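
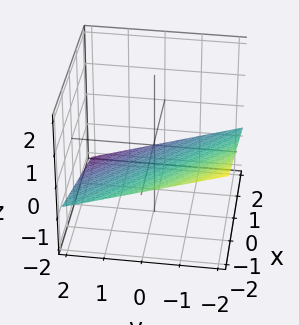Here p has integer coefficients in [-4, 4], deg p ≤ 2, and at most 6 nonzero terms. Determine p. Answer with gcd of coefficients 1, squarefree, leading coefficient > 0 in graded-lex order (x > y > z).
x + y + 3*z + 2

1. Degree: every cross-section is a straight line — this is a plane, so deg p = 1.
2. Observable constraints: one x-axis crossing is at x = -2; it crosses the y-axis at the gridline y = -2.
3. Putting this together gives p.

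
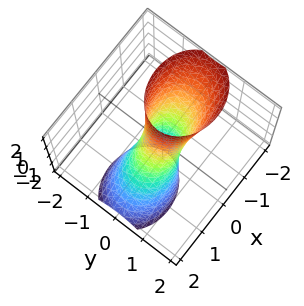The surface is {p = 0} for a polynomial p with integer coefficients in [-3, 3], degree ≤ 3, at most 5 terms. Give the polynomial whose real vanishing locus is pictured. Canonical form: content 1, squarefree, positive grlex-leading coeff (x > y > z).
2*x^2 + 2*x*z + 3*y^2 - 1

First, the degree is 2 — the shape is more complex than any degree-1 surface.
Then, reading off the gridlines: no z-intercept at any integer in the box.
Finally, putting this together gives p.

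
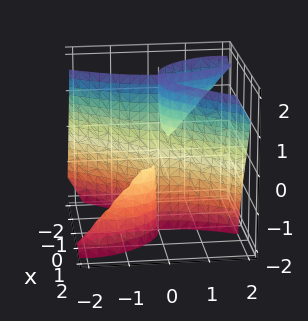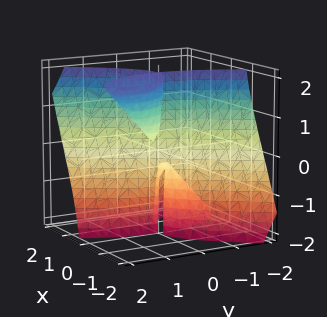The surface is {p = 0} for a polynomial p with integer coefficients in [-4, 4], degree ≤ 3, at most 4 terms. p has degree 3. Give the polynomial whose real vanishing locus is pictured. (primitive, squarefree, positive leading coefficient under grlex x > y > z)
First, the picture has 2 separate pieces. Treating them together as one polynomial.
Then, deg p = 3. A generic line meets the surface in up to 3 points.
Next, against the integer gridlines: the visible z-axis segment lies entirely on the surface; it crosses the x-axis at the gridline x = 0; it meets the y-axis at y = 0 (among the integer gridlines).
Finally, these observations pin down the coefficients.

3*x^3 - 3*x*y*z - y^3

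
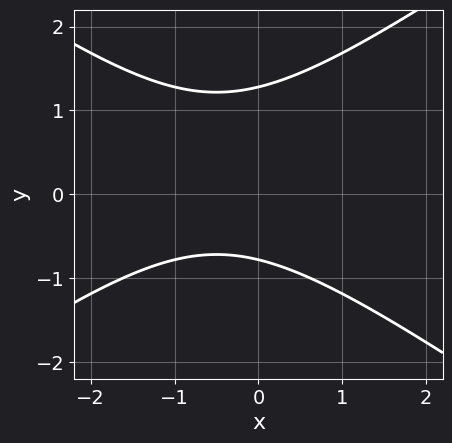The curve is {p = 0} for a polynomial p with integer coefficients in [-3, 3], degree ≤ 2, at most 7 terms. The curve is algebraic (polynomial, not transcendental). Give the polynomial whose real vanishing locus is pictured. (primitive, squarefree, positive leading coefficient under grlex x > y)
First, degree: no degree-1 curve has this shape, so deg p = 2.
Next, against the integer gridlines: the curve avoids every integer x-axis point in the box.
Finally, these observations pin down the coefficients.

x^2 - 2*y^2 + x + y + 2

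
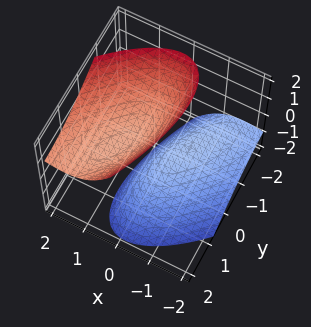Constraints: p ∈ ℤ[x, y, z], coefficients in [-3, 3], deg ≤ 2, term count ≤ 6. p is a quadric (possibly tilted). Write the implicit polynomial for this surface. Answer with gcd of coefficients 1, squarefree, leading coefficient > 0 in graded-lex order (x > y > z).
2*x^2 - 2*x*y - 2*x*z + y^2 - z^2 + 1

First, the picture has 2 separate pieces. They look like related sheets of one shape, so recover p as a whole.
Next, degree: the shape is more complex than any degree-1 surface, so deg p = 2.
Next, reading off the gridlines: the surface avoids every integer x-axis point in the box; the surface avoids every integer y-axis point in the box; the z-axis gridline crossings are at z ∈ {-1, 1}.
Finally, assembling these constraints gives the stated polynomial.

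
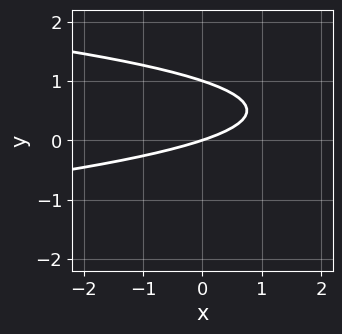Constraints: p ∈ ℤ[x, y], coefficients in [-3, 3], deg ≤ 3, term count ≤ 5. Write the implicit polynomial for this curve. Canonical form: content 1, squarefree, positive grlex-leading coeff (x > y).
deg p = 2. A generic line meets the curve in up to 2 points.
From the axis intercepts and sections: among the integer gridlines, it crosses the y-axis at y ∈ {0, 1}; one x-axis crossing is at x = 0.
Fitting integer coefficients to these (and the overall shape) gives p.

3*y^2 + x - 3*y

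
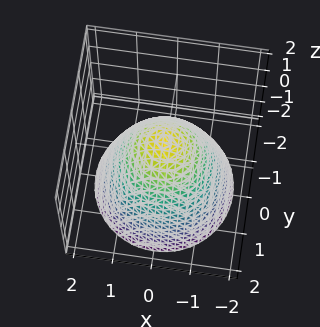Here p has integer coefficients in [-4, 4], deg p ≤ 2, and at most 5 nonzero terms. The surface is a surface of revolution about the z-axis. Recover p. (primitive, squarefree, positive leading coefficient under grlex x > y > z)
deg p = 2. The shape is more complex than any degree-1 surface.
Symmetries: rotational symmetry about the z-axis ⇒ p depends on x, y only through x² + y².
Reading off the gridlines: a circular section at z = -2 has radius between 1 and 2; it crosses the z-axis at the gridline z = 1; the x-axis gridline crossings are at x ∈ {-1, 1}.
Assembling these constraints gives the stated polynomial. Check: (0, 1, 0) on the y-axis lies on the surface, and p(0, 1, 0) = 0. ✓

x^2 + y^2 + z - 1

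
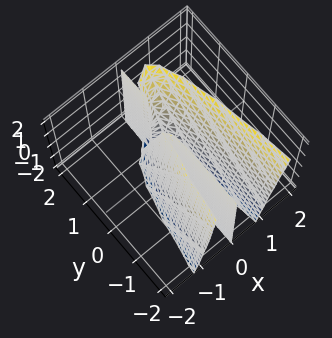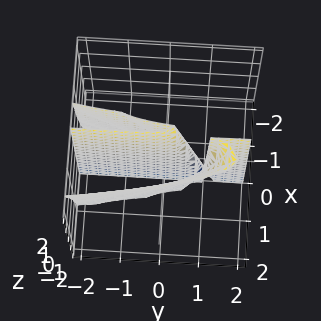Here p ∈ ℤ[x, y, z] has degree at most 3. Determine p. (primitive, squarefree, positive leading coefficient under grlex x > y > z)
Degree: no degree-2 surface has this shape, so deg p = 3.
Against the integer gridlines: the visible z-axis segment lies entirely on the surface; every point of the y-axis in the box is on the surface; it meets the x-axis at x = 0 (among the integer gridlines).
Putting this together gives p.

3*x^3 - x^2*z - x^2 + x*y - x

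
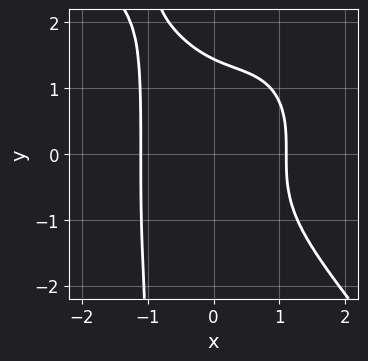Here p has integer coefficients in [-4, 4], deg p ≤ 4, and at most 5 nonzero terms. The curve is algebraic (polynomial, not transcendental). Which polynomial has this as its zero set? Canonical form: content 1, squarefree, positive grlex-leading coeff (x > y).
1. deg p = 4. The shape is more complex than any degree-3 curve.
2. Matching integer coefficients to the picture gives p.

2*x^4 + x*y^3 + y^3 - 3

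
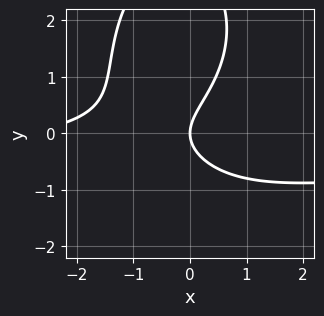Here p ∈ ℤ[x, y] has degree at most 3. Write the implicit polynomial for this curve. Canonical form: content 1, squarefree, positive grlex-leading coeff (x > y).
Degree: the shape is more complex than any degree-2 curve, so deg p = 3.
Reading off the gridlines: it meets the x-axis at x = 0 (among the integer gridlines); it crosses the y-axis at the gridline y = 0.
Fitting integer coefficients to these (and the overall shape) gives p.

2*x^2*y + y^3 + x^2 - 3*y^2 + 3*x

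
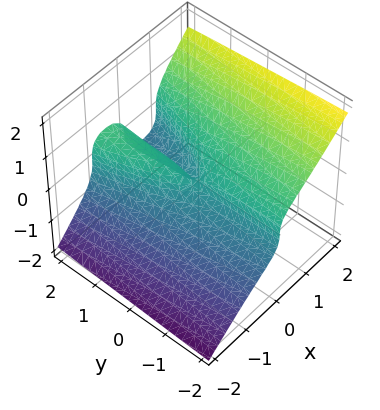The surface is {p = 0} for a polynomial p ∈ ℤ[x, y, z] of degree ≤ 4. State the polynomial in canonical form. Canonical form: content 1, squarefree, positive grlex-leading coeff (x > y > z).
2*x^3 - 3*z^3 - x*y

1. Degree: no degree-2 surface has this shape, so deg p = 3.
2. Checking where it meets the axes: one z-axis crossing is at z = 0; it crosses the x-axis at the gridline x = 0; every point of the y-axis in the box is on the surface.
3. These observations pin down the coefficients.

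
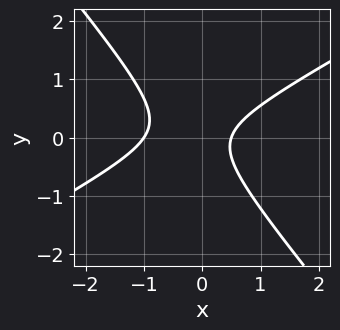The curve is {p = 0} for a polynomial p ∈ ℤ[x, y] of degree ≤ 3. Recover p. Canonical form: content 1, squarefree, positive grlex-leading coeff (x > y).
The degree is 2 — the shape is more complex than any degree-1 curve.
Observable constraints: no y-intercept at any integer in the box; one x-axis crossing is at x = -1.
The integer polynomial consistent with all of this is the stated p.

2*x^2 - 2*x*y - 3*y^2 + x - 1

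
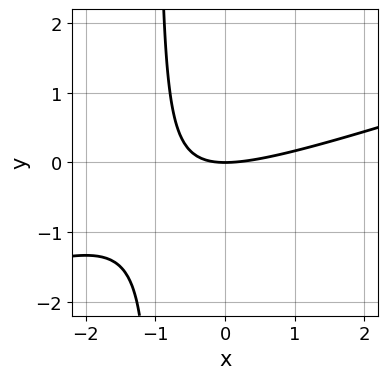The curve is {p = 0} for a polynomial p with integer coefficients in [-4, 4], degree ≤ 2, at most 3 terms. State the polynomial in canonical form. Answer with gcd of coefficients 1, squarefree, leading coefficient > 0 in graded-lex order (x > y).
1. deg p = 2. No degree-1 curve has this shape.
2. Observable constraints: it crosses the y-axis at the gridline y = 0; it meets the x-axis at x = 0 (among the integer gridlines).
3. These observations pin down the coefficients.

x^2 - 3*x*y - 3*y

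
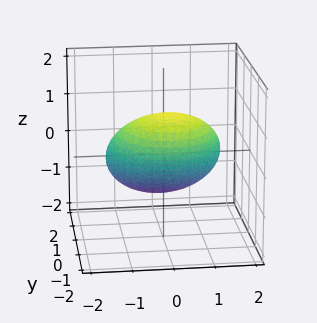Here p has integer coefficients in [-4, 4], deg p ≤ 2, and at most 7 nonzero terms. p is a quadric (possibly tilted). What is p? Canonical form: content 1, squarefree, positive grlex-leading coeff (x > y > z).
1. The degree is 2 — a generic line meets the surface in up to 2 points.
2. From the axis intercepts and sections: the z-axis gridline crossings are at z ∈ {-1, 1}.
3. Together with the visible shape, these determine p as stated.

x^2 + y^2 + 2*y*z + 2*z^2 - 2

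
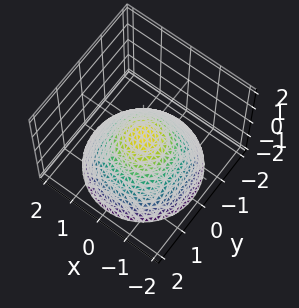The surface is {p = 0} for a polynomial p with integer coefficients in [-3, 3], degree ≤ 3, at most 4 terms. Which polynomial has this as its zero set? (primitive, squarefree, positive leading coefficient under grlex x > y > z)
First, degree: a single bowl opening along one axis; a quadric, so deg p = 2.
Next, symmetry: the surface is invariant under rotation about z: p = q(x² + y², z).
Then, observable constraints: one y-axis crossing is at y = 0; a circular section at z = -2 has radius between 1 and 2; it crosses the z-axis at the gridline z = 0.
Finally, assembling these constraints gives the stated polynomial.

2*x^2 + 2*y^2 + 3*z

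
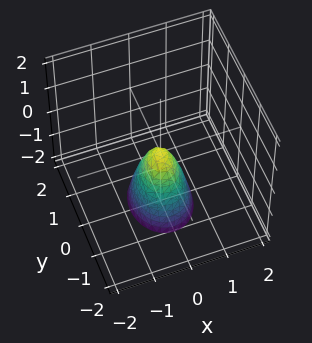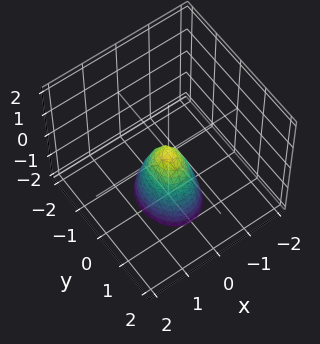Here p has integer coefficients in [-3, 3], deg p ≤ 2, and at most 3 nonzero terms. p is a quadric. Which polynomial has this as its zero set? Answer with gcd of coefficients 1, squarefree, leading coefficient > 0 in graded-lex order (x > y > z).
(a) deg p = 2. A single bowl opening along one axis; a quadric.
(b) Symmetries: mirror symmetry y ↦ −y ⇒ only even powers of y; mirror symmetry x ↦ −x ⇒ only even powers of x.
(c) Against the integer gridlines: one y-axis crossing is at y = 0; one z-axis crossing is at z = 0.
(d) Together with the visible shape, these determine p as stated.

3*x^2 + 2*y^2 + z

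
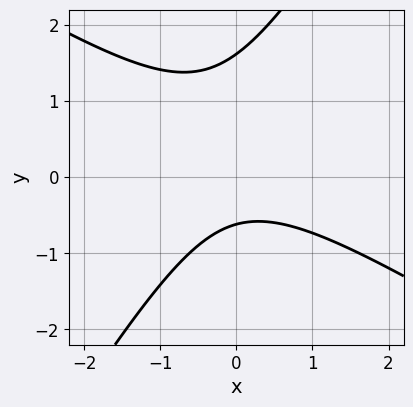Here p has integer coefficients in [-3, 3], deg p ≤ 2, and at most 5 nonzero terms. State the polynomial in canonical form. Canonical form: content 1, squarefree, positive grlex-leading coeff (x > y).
deg p = 2. The shape is more complex than any degree-1 curve.
Against the integer gridlines: no x-intercept at any integer in the box.
The integer polynomial consistent with all of this is the stated p.

x^2 + x*y - y^2 + y + 1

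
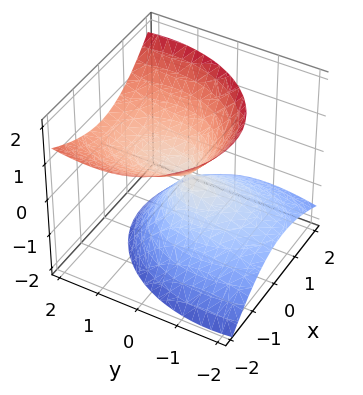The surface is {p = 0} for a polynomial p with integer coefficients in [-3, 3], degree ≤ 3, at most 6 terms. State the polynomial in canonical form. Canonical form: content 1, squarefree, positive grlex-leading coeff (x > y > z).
3*x^2 + 2*x*z + 2*y^2 - 3*y*z - 3*z^2

The picture has 2 separate pieces. They look like related sheets of one shape, so recover p as a whole.
The degree is 2 — no degree-1 surface has this shape.
From the visible intercepts: it crosses the x-axis at the gridline x = 0; it meets the y-axis at y = 0 (among the integer gridlines); one z-axis crossing is at z = 0.
Together with the visible shape, these determine p as stated.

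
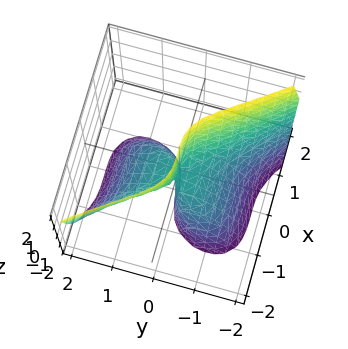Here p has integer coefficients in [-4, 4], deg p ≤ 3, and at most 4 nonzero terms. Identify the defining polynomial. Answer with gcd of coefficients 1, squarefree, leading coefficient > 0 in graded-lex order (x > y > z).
The degree is 3 — the shape is more complex than any degree-2 surface.
Observable constraints: the visible z-axis segment lies entirely on the surface; it meets the x-axis at x = 0 (among the integer gridlines); one y-axis crossing is at y = 0.
The integer polynomial consistent with all of this is the stated p.

3*x^3 + 2*y^3 + x^2 + 3*y*z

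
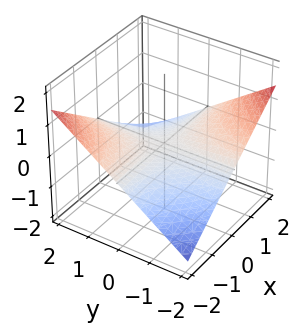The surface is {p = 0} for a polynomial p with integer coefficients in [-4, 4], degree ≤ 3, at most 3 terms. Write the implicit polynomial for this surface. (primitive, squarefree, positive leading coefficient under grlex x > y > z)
x*y + 3*z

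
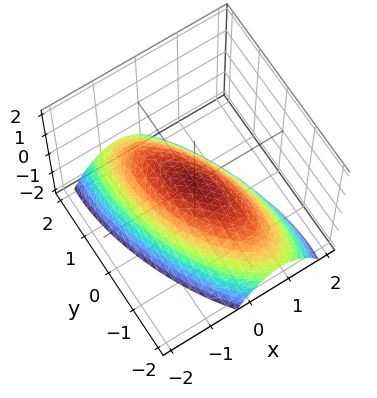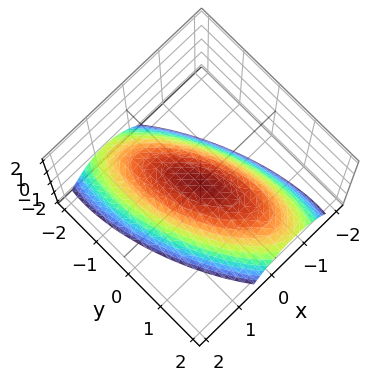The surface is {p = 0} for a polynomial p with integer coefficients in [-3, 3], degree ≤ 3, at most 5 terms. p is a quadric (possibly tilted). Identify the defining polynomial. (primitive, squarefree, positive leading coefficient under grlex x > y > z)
First, deg p = 2.
Next, observable constraints: it meets the y-axis at y = 0 (among the integer gridlines); it meets the z-axis at z = 0 (among the integer gridlines).
Finally, together with the visible shape, these determine p as stated.

3*x^2 + 2*x*y + y^2 + 3*z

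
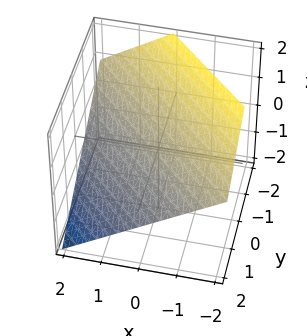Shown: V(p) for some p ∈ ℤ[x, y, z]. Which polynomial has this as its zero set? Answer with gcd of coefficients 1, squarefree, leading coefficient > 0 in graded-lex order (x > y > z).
2*x + 2*y + 3*z - 2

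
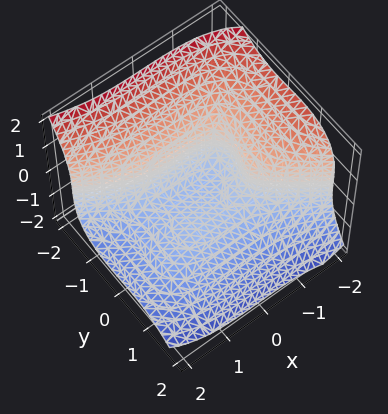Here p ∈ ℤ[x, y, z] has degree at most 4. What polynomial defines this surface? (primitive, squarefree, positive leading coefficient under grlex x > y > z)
x^3 + 3*y^3 + 2*z^3 - y + 1

(a) The degree is 3 — a generic line meets the surface in up to 3 points.
(b) Against the integer gridlines: one x-axis crossing is at x = -1.
(c) Putting this together gives p.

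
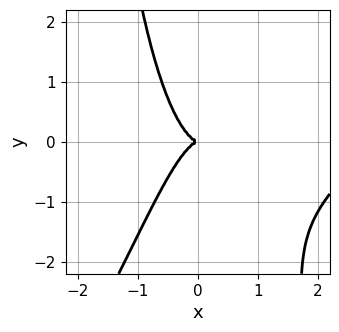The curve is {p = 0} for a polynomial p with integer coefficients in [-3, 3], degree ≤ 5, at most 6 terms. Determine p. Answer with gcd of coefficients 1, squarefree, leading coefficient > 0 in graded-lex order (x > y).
1. deg p = 4.
2. Reading off the gridlines: it meets the y-axis at y = 0 (among the integer gridlines); it crosses the x-axis at the gridline x = 0.
3. The integer polynomial consistent with all of this is the stated p.

x^4 - x^3*y - 3*x^3 - y^2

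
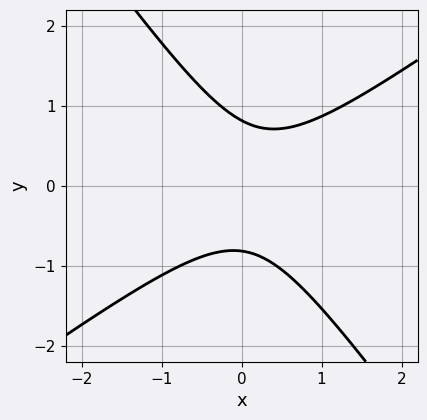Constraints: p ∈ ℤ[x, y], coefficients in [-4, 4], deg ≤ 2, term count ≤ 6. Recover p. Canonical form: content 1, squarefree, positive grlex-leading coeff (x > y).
3*x^2 - 2*x*y - 3*y^2 - x + 2

First, degree: the shape is more complex than any degree-1 curve, so deg p = 2.
Next, from the visible intercepts: no x-intercept at any integer in the box.
Finally, these observations pin down the coefficients.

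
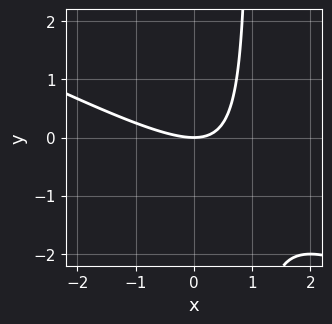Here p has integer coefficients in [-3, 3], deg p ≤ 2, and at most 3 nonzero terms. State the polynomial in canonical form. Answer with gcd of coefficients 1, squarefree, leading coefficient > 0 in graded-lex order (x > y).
First, degree: the shape is more complex than any degree-1 curve, so deg p = 2.
Next, against the integer gridlines: it meets the x-axis at x = 0 (among the integer gridlines); it meets the y-axis at y = 0 (among the integer gridlines).
Finally, assembling these constraints gives the stated polynomial.

x^2 + 2*x*y - 2*y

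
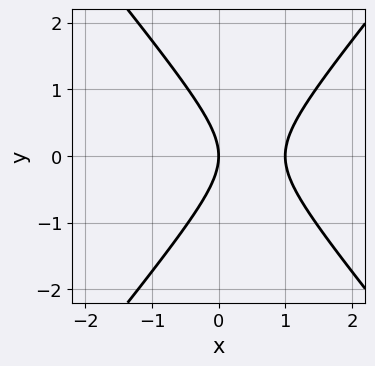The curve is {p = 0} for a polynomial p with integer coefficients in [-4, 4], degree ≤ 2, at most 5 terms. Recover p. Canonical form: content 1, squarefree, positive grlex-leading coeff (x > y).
1. Degree: a generic line meets the curve in up to 2 points, so deg p = 2.
2. Symmetries: it's symmetric under y → −y, forcing even powers of y.
3. Checking where it meets the axes: the x-axis gridline crossings are at x ∈ {0, 1}; one y-axis crossing is at y = 0.
4. Fitting integer coefficients to these (and the overall shape) gives p.

3*x^2 - 2*y^2 - 3*x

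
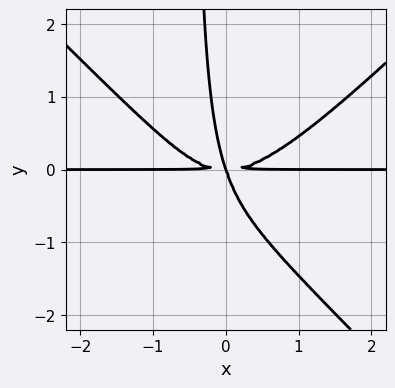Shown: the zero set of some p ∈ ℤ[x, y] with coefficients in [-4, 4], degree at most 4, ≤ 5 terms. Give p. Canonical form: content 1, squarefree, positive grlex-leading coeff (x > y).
(a) Degree: the shape is more complex than any degree-3 curve, so deg p = 4.
(b) From the visible intercepts: it meets the y-axis at y = 0 (among the integer gridlines); every point of the x-axis in the box is on the curve.
(c) Solving for integer coefficients yields p as stated.

2*x^3*y - 2*x*y^3 - 3*x*y^2 - y^3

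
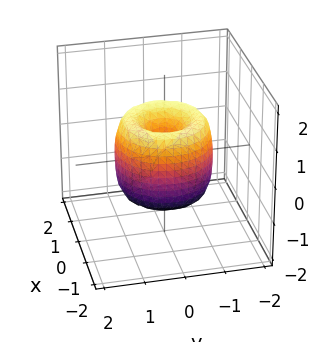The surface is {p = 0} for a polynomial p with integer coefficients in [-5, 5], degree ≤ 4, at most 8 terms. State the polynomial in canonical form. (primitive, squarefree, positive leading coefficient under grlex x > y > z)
2*x^4 + 4*x^2*y^2 + 2*y^4 - 3*x^2 - 3*y^2 + z^2

1. The degree is 4 — a generic line meets the surface in up to 4 points.
2. Symmetries: rotational symmetry about the z-axis ⇒ p depends on x, y only through x² + y².
3. From the visible intercepts: it meets the x-axis at x = 0 (among the integer gridlines); a circular section at z = 0 has radius between 1 and 2.
4. Putting this together gives p.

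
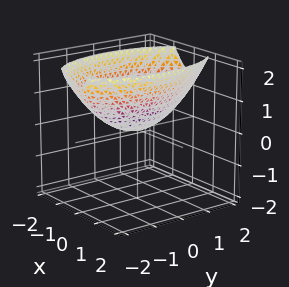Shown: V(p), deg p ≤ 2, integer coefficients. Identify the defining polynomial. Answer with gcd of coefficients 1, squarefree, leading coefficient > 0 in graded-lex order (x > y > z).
3*x^2 + y^2 - 3*z

1. Degree: a single bowl opening along one axis; a quadric, so deg p = 2.
2. Symmetries: it's symmetric under x → −x, forcing even powers of x; mirror symmetry y ↦ −y ⇒ only even powers of y.
3. Reading off the gridlines: one y-axis crossing is at y = 0; one x-axis crossing is at x = 0.
4. These observations pin down the coefficients.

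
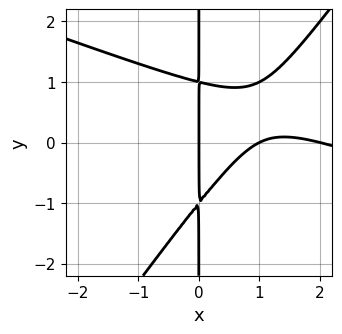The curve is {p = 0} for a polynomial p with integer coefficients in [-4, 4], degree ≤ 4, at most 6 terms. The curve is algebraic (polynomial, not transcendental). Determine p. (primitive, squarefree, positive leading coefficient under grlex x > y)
First, degree: a generic line meets the curve in up to 3 points, so deg p = 3.
Then, checking where it meets the axes: the visible y-axis segment lies entirely on the curve; the x-axis gridline crossings are at x ∈ {0, 1, 2}.
Finally, putting this together gives p.

x^3 + 2*x^2*y - 2*x*y^2 - 3*x^2 + 2*x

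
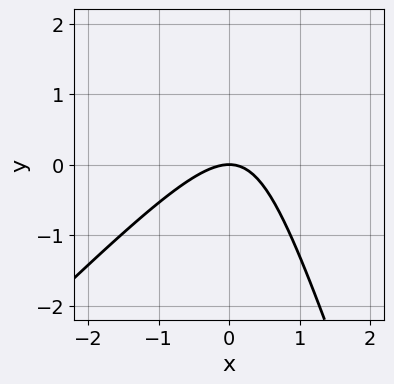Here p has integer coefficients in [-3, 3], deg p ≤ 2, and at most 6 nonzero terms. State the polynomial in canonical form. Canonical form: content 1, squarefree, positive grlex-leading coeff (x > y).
3*x^2 - 2*x*y - y^2 + 3*y

The degree is 2 — the shape is more complex than any degree-1 curve.
From the visible intercepts: it crosses the y-axis at the gridline y = 0; it meets the x-axis at x = 0 (among the integer gridlines).
The integer polynomial consistent with all of this is the stated p.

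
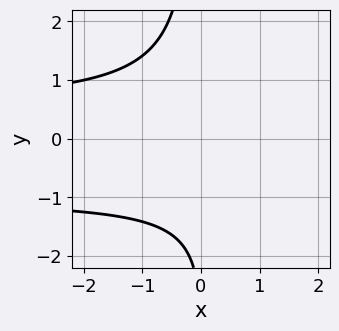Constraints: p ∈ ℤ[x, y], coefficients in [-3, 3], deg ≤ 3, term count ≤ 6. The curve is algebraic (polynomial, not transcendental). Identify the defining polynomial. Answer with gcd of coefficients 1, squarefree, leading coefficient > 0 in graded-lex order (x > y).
2*x*y^2 + x*y - x + y + 3

First, deg p = 3.
Then, from the visible intercepts: the curve avoids every integer x-axis point in the box; no y-intercept at any integer in the box.
Finally, solving for integer coefficients yields p as stated.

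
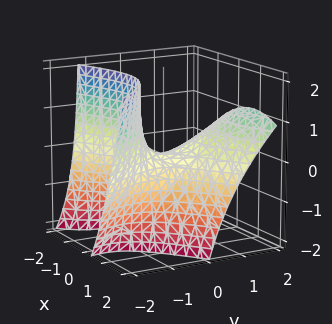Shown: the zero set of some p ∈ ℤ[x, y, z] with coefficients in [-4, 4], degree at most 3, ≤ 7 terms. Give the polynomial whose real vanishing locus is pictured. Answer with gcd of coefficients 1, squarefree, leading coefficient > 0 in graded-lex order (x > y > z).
(a) Degree: a generic line meets the surface in up to 2 points, so deg p = 2.
(b) Against the integer gridlines: it meets the z-axis at z = 0 (among the integer gridlines); one x-axis crossing is at x = 0; one y-axis crossing is at y = 0.
(c) The integer polynomial consistent with all of this is the stated p.

2*x^2 - 2*x*y - 2*y^2 + 3*y*z + 3*z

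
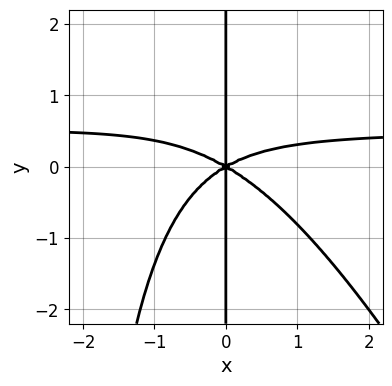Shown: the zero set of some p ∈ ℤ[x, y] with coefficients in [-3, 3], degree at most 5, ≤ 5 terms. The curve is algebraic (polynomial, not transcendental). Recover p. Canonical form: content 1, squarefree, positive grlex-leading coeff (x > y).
2*x^3*y + x^2*y^2 - x^3 + 3*x*y^2

1. deg p = 4. A generic line meets the curve in up to 4 points.
2. Checking where it meets the axes: every point of the y-axis in the box is on the curve; it meets the x-axis at x = 0 (among the integer gridlines).
3. These observations pin down the coefficients.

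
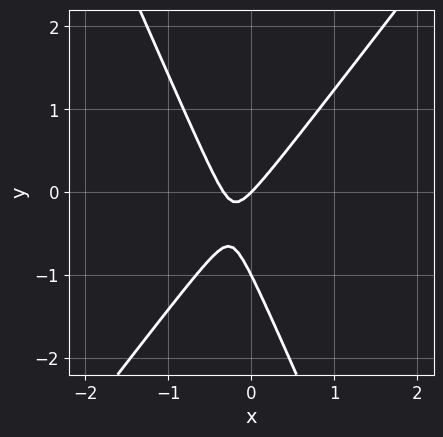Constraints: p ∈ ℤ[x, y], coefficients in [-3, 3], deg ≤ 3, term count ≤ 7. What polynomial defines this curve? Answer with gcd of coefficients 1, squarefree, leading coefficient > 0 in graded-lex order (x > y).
3*x^2 - x*y - y^2 + x - y

(a) Degree: the shape is more complex than any degree-1 curve, so deg p = 2.
(b) From the visible intercepts: the y-axis gridline crossings are at y ∈ {-1, 0}; it crosses the x-axis at the gridline x = 0.
(c) Together with the visible shape, these determine p as stated.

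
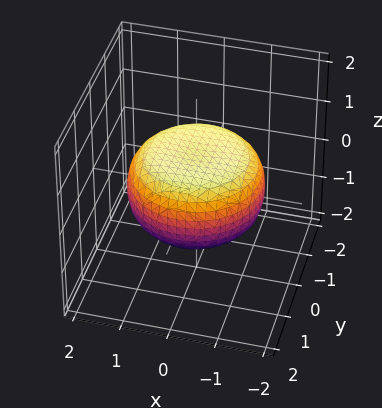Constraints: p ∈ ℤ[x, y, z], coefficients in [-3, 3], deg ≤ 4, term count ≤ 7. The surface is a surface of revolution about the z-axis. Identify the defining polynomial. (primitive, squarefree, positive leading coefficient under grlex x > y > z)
x^4 + 2*x^2*y^2 + y^4 - x^2 - y^2 + 3*z^2 - 2

First, deg p = 4. A generic line meets the surface in up to 4 points.
Then, symmetry: the surface is invariant under rotation about z: p = q(x² + y², z).
Next, observable constraints: a circular section at z = 0 has radius between 1 and 2.
Finally, matching integer coefficients to the picture gives p.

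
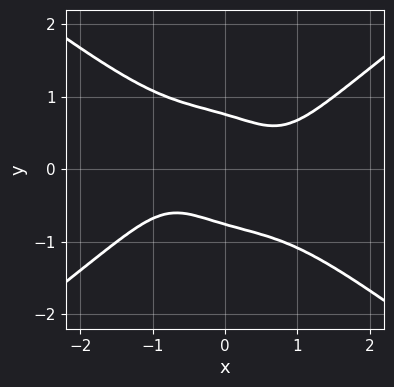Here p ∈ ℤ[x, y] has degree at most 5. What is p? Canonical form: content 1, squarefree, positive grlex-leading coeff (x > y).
1. deg p = 4. No degree-3 curve has this shape.
2. Observable constraints: no x-intercept at any integer in the box.
3. Together with the visible shape, these determine p as stated.

x^4 - 3*y^4 - 2*x*y + 1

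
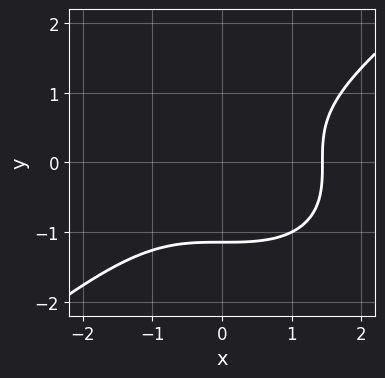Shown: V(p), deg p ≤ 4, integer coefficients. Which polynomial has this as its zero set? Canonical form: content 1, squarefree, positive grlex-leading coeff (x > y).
x^3 - 2*y^3 - 3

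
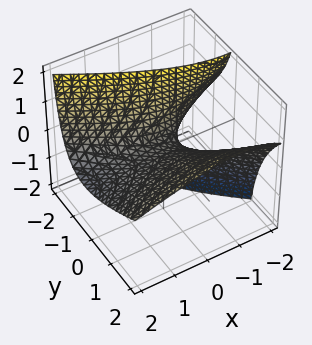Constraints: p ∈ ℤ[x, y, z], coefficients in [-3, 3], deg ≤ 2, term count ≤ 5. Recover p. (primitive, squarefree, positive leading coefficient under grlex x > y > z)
First, degree: no degree-1 surface has this shape, so deg p = 2.
Then, from the axis intercepts and sections: it crosses the x-axis at the gridline x = 0; it meets the y-axis at y = 0 (among the integer gridlines).
Finally, assembling these constraints gives the stated polynomial.

x^2 + 2*x*z - 2*y^2 + 3*y*z + 3*z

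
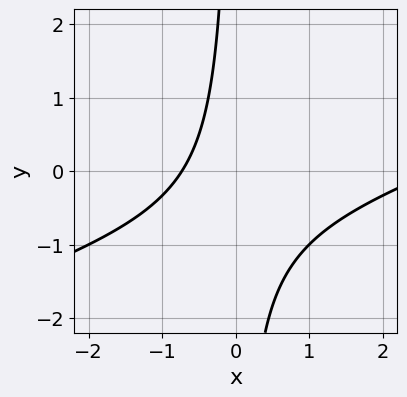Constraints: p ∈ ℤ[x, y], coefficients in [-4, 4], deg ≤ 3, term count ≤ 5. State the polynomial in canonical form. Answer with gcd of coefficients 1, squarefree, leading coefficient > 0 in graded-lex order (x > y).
(a) deg p = 2. No degree-1 curve has this shape.
(b) Reading off the gridlines: no y-intercept at any integer in the box.
(c) Fitting integer coefficients to these (and the overall shape) gives p.

x^2 - 3*x*y - 2*x - 2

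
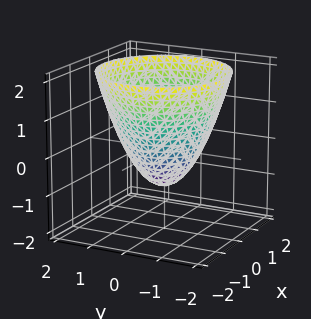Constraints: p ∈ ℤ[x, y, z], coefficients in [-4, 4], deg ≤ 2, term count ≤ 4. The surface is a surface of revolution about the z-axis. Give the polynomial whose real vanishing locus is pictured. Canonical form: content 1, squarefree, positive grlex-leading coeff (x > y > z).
The degree is 2 — a generic line meets the surface in up to 2 points.
Symmetries: the z-axis is an axis of rotation, so x and y enter only as x² + y².
From the visible intercepts: it meets the z-axis at z = -1 (among the integer gridlines); among the integer gridlines, it crosses the y-axis at y ∈ {-1, 1}; the x-axis gridline crossings are at x ∈ {-1, 1}; a circular section at z = 2 has radius between 1 and 2.
The integer polynomial consistent with all of this is the stated p.

x^2 + y^2 - z - 1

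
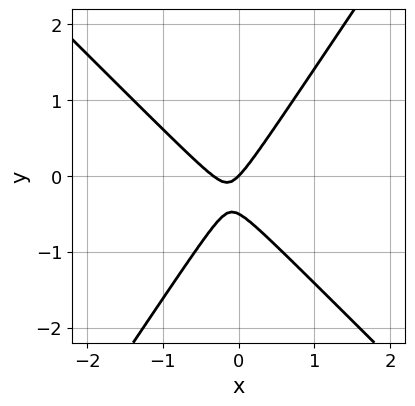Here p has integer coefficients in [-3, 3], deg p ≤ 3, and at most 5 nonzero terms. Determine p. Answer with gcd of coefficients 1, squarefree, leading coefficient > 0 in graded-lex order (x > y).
3*x^2 + x*y - 2*y^2 + x - y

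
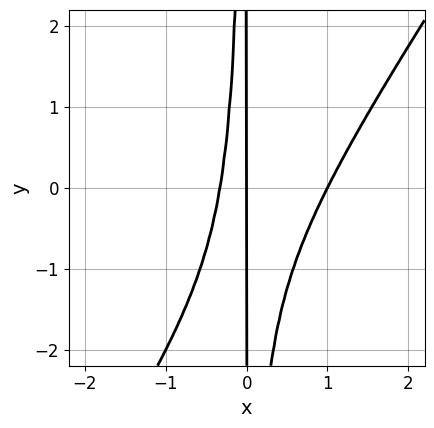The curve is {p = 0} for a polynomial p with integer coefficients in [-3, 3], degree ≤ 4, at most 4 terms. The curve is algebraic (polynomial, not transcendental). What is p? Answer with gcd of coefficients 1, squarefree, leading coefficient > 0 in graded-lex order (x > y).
(a) Degree: the shape is more complex than any degree-2 curve, so deg p = 3.
(b) Checking where it meets the axes: among the integer gridlines, it crosses the x-axis at x ∈ {0, 1}; the visible y-axis segment lies entirely on the curve.
(c) These observations pin down the coefficients.

3*x^3 - 2*x^2*y - 2*x^2 - x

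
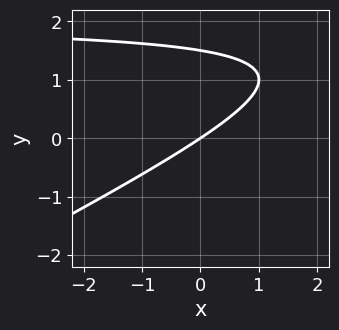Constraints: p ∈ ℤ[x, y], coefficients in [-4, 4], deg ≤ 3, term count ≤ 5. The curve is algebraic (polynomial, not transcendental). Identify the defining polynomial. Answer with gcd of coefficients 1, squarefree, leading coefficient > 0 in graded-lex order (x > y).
x*y - 2*y^2 - 2*x + 3*y

1. The degree is 2 — a generic line meets the curve in up to 2 points.
2. Checking where it meets the axes: it crosses the x-axis at the gridline x = 0; one y-axis crossing is at y = 0.
3. Together with the visible shape, these determine p as stated.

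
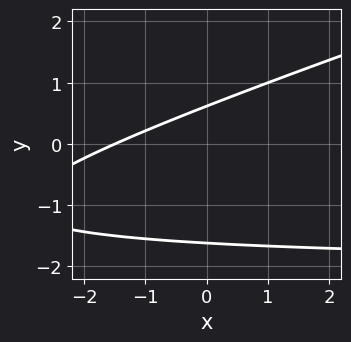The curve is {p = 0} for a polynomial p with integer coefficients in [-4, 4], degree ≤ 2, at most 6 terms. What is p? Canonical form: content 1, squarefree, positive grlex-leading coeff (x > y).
x*y - 3*y^2 + 2*x - 3*y + 3

(a) deg p = 2.
(b) Putting this together gives p.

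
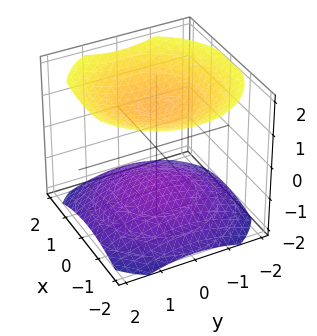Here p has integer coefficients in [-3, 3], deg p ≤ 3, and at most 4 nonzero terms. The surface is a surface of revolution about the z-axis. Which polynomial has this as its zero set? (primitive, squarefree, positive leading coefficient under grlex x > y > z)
x^2 + y^2 - 2*z^2 + 3

1. There are 2 components. They look like related sheets of one shape, so recover p as a whole.
2. The degree is 2 — no degree-1 surface has this shape.
3. Symmetries: rotational symmetry about the z-axis ⇒ p depends on x, y only through x² + y².
4. From the axis intercepts and sections: it misses every integer gridline on the y-axis; no x-intercept at any integer in the box.
5. The integer polynomial consistent with all of this is the stated p.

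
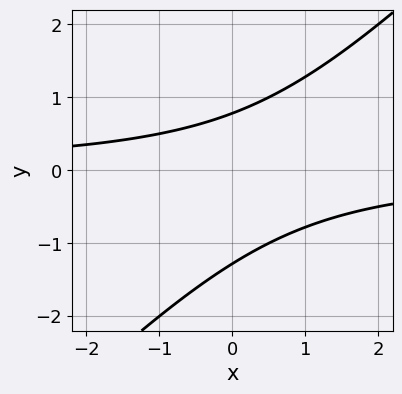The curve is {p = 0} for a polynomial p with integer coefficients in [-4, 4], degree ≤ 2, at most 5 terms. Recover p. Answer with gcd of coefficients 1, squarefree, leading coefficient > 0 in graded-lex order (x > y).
(a) Degree: no degree-1 curve has this shape, so deg p = 2.
(b) Against the integer gridlines: no x-intercept at any integer in the box.
(c) Matching integer coefficients to the picture gives p.

2*x*y - 2*y^2 - y + 2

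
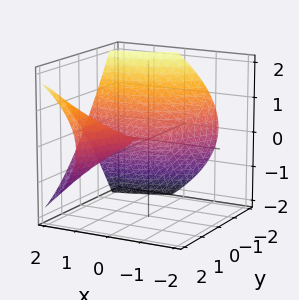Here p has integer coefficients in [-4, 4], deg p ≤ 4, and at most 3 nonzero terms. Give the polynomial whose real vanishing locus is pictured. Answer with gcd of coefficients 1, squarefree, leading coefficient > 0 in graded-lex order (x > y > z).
(a) The degree is 3 — the shape is more complex than any degree-2 surface.
(b) Observable constraints: it crosses the z-axis at the gridline z = 0; one y-axis crossing is at y = 0.
(c) Together with the visible shape, these determine p as stated.

2*x*y^2 - y^3 - 3*z^2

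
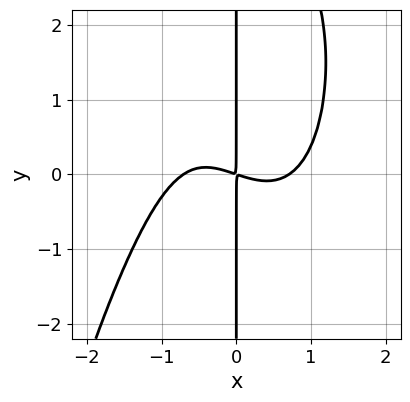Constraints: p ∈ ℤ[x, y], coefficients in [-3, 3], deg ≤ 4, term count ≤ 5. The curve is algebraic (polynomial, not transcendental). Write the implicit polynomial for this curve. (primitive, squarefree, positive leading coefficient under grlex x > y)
2*x^4 + x*y^2 - x^2 - 3*x*y

Degree: a generic line meets the curve in up to 4 points, so deg p = 4.
Observable constraints: every point of the y-axis in the box is on the curve.
Matching integer coefficients to the picture gives p.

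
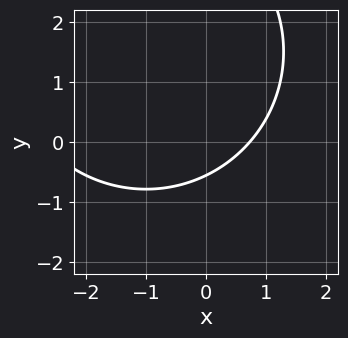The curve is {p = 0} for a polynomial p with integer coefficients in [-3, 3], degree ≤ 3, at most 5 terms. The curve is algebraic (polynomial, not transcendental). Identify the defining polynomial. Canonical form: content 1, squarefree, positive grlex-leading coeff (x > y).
(a) Degree: no degree-1 curve has this shape, so deg p = 2.
(b) Putting this together gives p.

x^2 + y^2 + 2*x - 3*y - 2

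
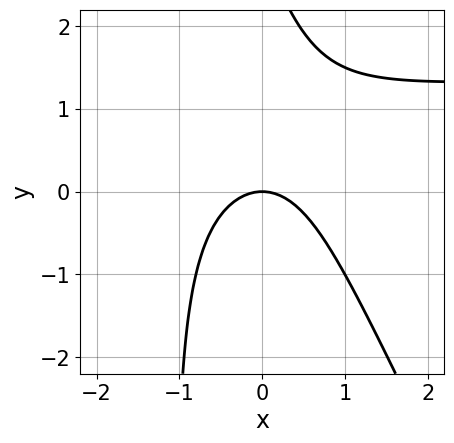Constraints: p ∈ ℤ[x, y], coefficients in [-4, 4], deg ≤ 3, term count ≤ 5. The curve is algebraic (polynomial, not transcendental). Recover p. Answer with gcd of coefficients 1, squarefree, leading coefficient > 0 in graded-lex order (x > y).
(a) Degree: the shape is more complex than any degree-2 curve, so deg p = 3.
(b) Checking where it meets the axes: it meets the x-axis at x = 0 (among the integer gridlines); one y-axis crossing is at y = 0.
(c) Assembling these constraints gives the stated polynomial.

2*x^2*y + x*y^2 - 3*x^2 + y^2 - 3*y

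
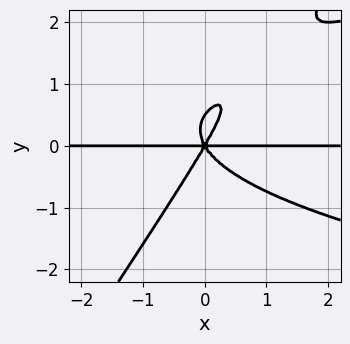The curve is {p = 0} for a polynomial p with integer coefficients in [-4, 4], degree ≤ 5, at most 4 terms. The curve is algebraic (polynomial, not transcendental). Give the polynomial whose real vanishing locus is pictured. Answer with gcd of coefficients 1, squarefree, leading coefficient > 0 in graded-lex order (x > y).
3*x*y^3 - 2*y^4 - 3*x^2*y + y^3

First, deg p = 4. No degree-3 curve has this shape.
Next, from the visible intercepts: every point of the x-axis in the box is on the curve; it meets the y-axis at y = 0 (among the integer gridlines).
Finally, these observations pin down the coefficients.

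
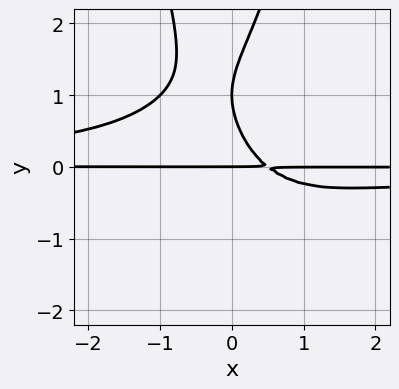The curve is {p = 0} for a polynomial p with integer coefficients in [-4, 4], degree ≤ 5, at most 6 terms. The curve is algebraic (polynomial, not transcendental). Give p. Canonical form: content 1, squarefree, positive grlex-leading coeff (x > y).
2*x^2*y^2 - y^3 + 2*x*y + 2*y^2 - y

1. The degree is 4 — a generic line meets the curve in up to 4 points.
2. Checking where it meets the axes: the y-axis gridline crossings are at y ∈ {0, 1}; every point of the x-axis in the box is on the curve.
3. Assembling these constraints gives the stated polynomial.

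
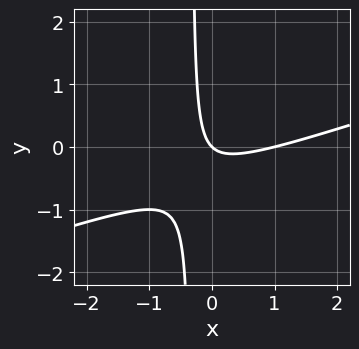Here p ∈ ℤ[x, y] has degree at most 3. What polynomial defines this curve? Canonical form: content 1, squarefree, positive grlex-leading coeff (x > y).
x^2 - 3*x*y - x - y

(a) Degree: a generic line meets the curve in up to 2 points, so deg p = 2.
(b) From the axis intercepts and sections: it crosses the y-axis at the gridline y = 0; among the integer gridlines, it crosses the x-axis at x ∈ {0, 1}.
(c) The integer polynomial consistent with all of this is the stated p.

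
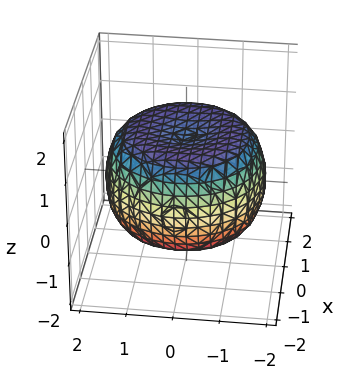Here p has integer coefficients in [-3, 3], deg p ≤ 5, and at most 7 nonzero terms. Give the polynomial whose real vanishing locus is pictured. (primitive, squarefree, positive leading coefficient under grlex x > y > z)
x^4 + 2*x^2*y^2 + y^4 - 2*x^2 - 2*y^2 + 3*z^2 - 3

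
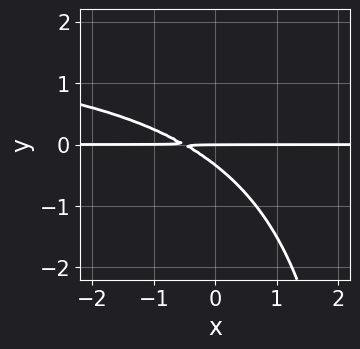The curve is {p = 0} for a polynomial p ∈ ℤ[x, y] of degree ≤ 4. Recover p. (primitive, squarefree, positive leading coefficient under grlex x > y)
deg p = 3. A generic line meets the curve in up to 3 points.
Reading off the gridlines: the visible x-axis segment lies entirely on the curve; it crosses the y-axis at the gridline y = 0.
Solving for integer coefficients yields p as stated.

x*y^2 - 2*x*y - 3*y^2 - y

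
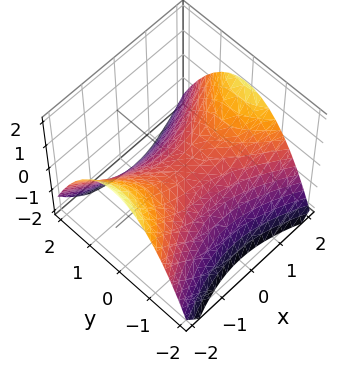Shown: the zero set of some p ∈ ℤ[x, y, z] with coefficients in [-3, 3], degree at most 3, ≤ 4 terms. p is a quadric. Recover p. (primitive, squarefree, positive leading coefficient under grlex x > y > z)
x^2 - 2*y^2 - 3*z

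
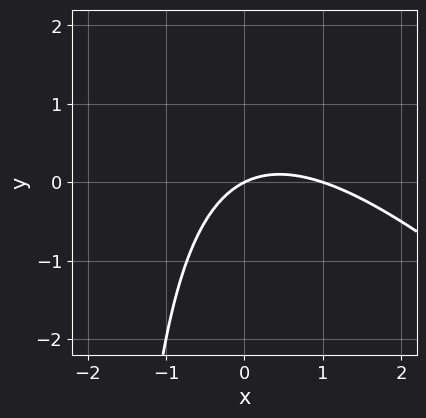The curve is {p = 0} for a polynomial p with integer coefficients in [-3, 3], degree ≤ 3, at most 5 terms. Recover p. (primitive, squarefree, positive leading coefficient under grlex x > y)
1. deg p = 2. A generic line meets the curve in up to 2 points.
2. From the visible intercepts: one y-axis crossing is at y = 0; among the integer gridlines, it crosses the x-axis at x ∈ {0, 1}.
3. Matching integer coefficients to the picture gives p.

x^2 + x*y - x + 2*y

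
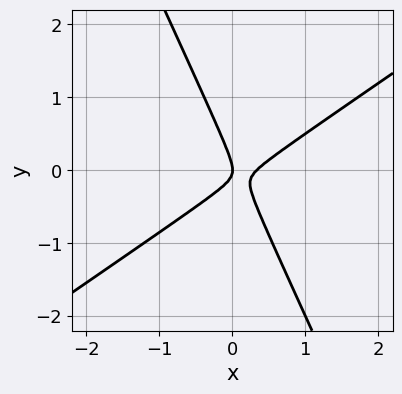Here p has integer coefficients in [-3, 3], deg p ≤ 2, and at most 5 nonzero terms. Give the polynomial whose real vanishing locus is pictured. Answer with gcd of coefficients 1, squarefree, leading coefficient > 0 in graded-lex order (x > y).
(a) The degree is 2 — a generic line meets the curve in up to 2 points.
(b) Reading off the gridlines: it crosses the y-axis at the gridline y = 0; it crosses the x-axis at the gridline x = 0.
(c) Together with the visible shape, these determine p as stated.

3*x^2 - 3*x*y - 2*y^2 - x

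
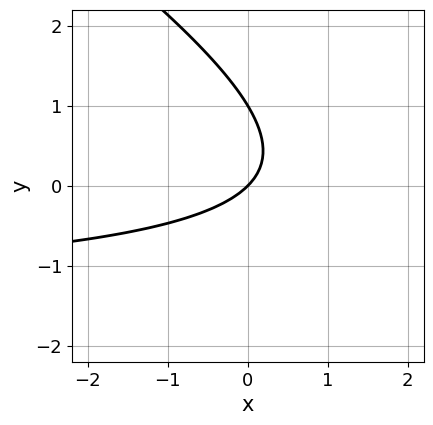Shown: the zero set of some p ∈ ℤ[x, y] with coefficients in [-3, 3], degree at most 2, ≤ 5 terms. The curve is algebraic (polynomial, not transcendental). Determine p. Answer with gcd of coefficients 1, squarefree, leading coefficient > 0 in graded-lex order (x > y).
2*x*y + 3*y^2 + 3*x - 3*y

Degree: the shape is more complex than any degree-1 curve, so deg p = 2.
Observable constraints: one x-axis crossing is at x = 0; among the integer gridlines, it crosses the y-axis at y ∈ {0, 1}.
Putting this together gives p.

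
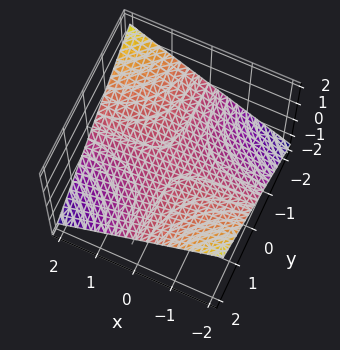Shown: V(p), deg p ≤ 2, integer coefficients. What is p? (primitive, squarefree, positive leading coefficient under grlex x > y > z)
First, degree: a saddle surface; a quadric, so deg p = 2.
Next, against the integer gridlines: it meets the z-axis at z = 0 (among the integer gridlines); the visible y-axis segment lies entirely on the surface; the visible x-axis segment lies entirely on the surface.
Finally, fitting integer coefficients to these (and the overall shape) gives p.

x*y + 3*z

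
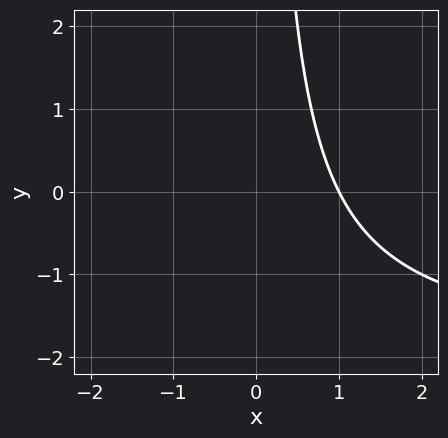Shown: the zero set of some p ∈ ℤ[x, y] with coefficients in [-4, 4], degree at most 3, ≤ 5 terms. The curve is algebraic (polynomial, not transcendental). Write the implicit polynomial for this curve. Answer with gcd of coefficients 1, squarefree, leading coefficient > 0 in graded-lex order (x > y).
1. deg p = 2. The shape is more complex than any degree-1 curve.
2. Observable constraints: it crosses the x-axis at the gridline x = 1; it misses every integer gridline on the y-axis.
3. Solving for integer coefficients yields p as stated.

x*y + 2*x - 2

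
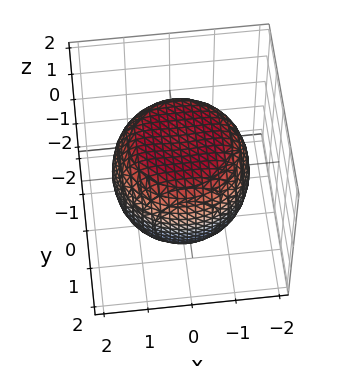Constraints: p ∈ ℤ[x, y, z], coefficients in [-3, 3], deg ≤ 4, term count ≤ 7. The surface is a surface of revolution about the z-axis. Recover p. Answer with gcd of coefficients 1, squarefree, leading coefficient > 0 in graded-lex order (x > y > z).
1. deg p = 4. The shape is more complex than any degree-3 surface.
2. Symmetries: the z-axis is an axis of rotation, so x and y enter only as x² + y².
3. From the axis intercepts and sections: a circular section at z = -1 has radius between 1 and 2.
4. These observations pin down the coefficients.

x^4 + 2*x^2*y^2 + y^4 - x^2 - y^2 + 2*z^2 - 3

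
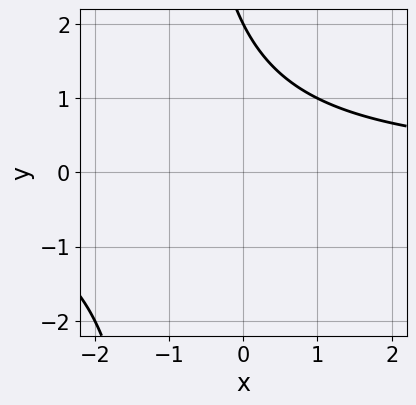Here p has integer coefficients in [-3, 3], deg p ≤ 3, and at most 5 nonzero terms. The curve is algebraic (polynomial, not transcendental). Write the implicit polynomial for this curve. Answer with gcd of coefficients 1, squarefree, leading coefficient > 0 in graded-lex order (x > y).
deg p = 2. No degree-1 curve has this shape.
From the visible intercepts: the curve avoids every integer x-axis point in the box; it crosses the y-axis at the gridline y = 2.
Assembling these constraints gives the stated polynomial.

x*y + y - 2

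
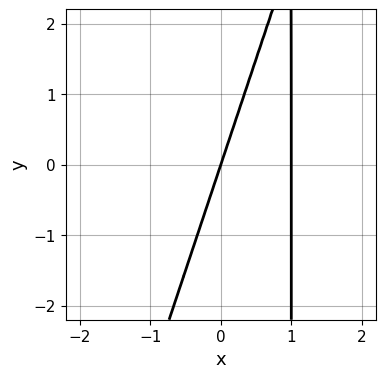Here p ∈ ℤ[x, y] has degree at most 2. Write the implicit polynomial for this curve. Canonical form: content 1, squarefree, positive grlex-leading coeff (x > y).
3*x^2 - x*y - 3*x + y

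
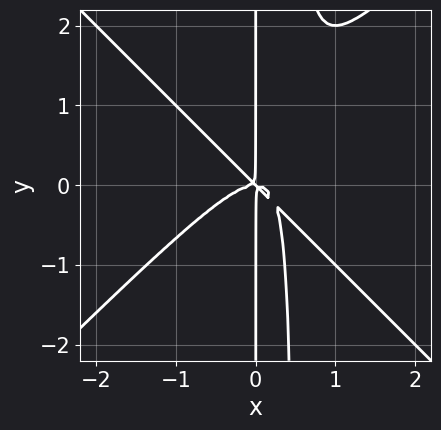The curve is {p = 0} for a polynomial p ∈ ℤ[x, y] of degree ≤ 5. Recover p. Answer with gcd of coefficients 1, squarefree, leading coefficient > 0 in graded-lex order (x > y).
2*x^4 - 2*x^2*y^2 + x^2*y + x*y^2

The degree is 4 — no degree-3 curve has this shape.
Checking where it meets the axes: every point of the y-axis in the box is on the curve.
These observations pin down the coefficients.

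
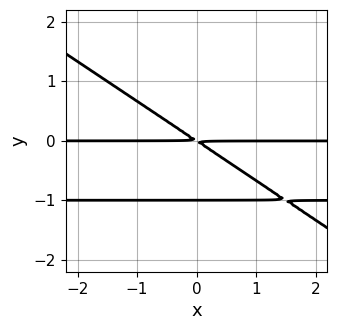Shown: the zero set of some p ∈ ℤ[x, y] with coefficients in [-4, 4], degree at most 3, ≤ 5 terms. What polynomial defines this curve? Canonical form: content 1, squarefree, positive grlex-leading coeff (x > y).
1. deg p = 3.
2. Observable constraints: one y-axis crossing is at y = -1; every point of the x-axis in the box is on the curve.
3. Assembling these constraints gives the stated polynomial.

2*x*y^2 + 3*y^3 + 2*x*y + 3*y^2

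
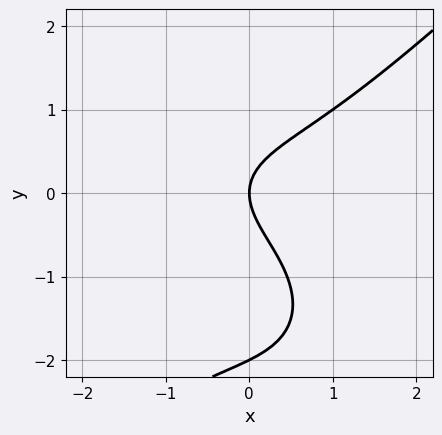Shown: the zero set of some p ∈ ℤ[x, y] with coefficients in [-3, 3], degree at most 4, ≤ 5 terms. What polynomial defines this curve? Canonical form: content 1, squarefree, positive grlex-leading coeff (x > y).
x^3 - y^3 - 2*y^2 + 2*x

Degree: a generic line meets the curve in up to 3 points, so deg p = 3.
Against the integer gridlines: the y-axis gridline crossings are at y ∈ {-2, 0}; it crosses the x-axis at the gridline x = 0.
Solving for integer coefficients yields p as stated.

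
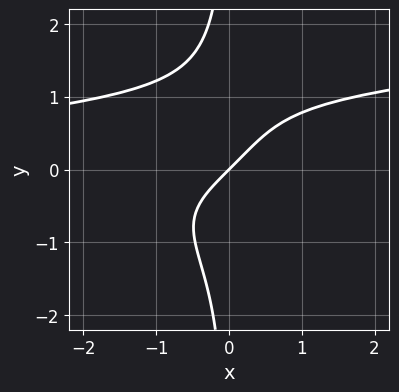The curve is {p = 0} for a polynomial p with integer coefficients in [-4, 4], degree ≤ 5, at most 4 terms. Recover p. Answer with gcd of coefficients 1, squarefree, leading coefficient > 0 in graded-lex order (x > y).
3*x*y^3 - x^2*y - 3*x + 3*y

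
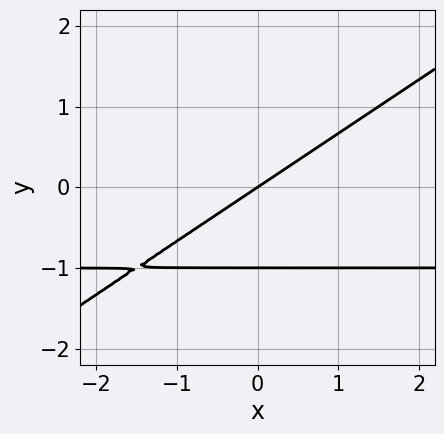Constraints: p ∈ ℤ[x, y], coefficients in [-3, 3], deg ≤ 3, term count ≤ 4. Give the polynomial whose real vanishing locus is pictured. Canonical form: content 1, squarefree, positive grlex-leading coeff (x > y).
2*x*y - 3*y^2 + 2*x - 3*y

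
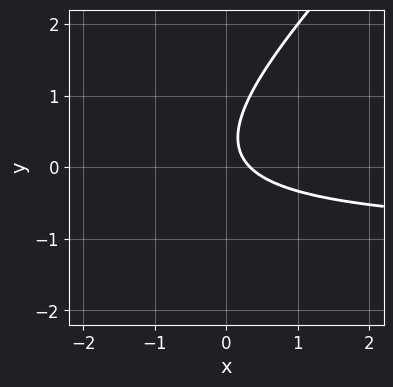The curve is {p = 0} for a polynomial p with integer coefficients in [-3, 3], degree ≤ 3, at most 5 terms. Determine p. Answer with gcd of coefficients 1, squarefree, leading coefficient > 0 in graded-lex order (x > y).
(a) Degree: a generic line meets the curve in up to 2 points, so deg p = 2.
(b) Reading off the gridlines: it misses every integer gridline on the y-axis.
(c) These observations pin down the coefficients.

3*x*y - 3*y^2 + 3*x + 2*y - 1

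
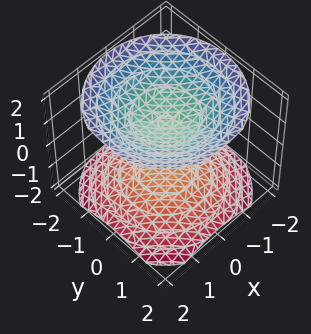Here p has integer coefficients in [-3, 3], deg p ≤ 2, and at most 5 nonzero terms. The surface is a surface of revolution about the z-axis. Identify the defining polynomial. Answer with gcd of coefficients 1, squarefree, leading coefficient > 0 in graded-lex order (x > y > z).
(a) I count 2 distinct pieces. Treating them together as one polynomial.
(b) Degree: the shape is more complex than any degree-1 surface, so deg p = 2.
(c) Symmetries: rotational symmetry about the z-axis ⇒ p depends on x, y only through x² + y².
(d) Against the integer gridlines: among the integer gridlines, it crosses the z-axis at z ∈ {-1, 1}; it misses every integer gridline on the y-axis; the surface avoids every integer x-axis point in the box.
(e) These observations pin down the coefficients.

2*x^2 + 2*y^2 - 3*z^2 + 3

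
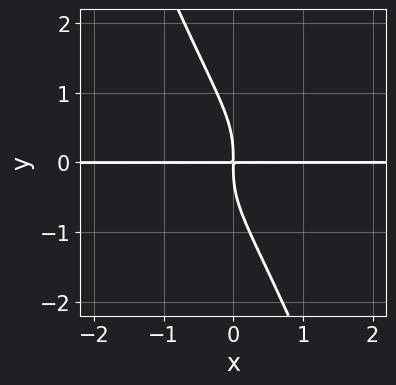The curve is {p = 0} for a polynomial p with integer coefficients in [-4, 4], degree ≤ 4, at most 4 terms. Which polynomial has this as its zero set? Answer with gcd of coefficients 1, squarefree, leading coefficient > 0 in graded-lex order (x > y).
The degree is 4 — no degree-3 curve has this shape.
Reading off the gridlines: the visible x-axis segment lies entirely on the curve.
Together with the visible shape, these determine p as stated.

x^2*y^2 - 2*x*y^3 - y^4 - 2*x*y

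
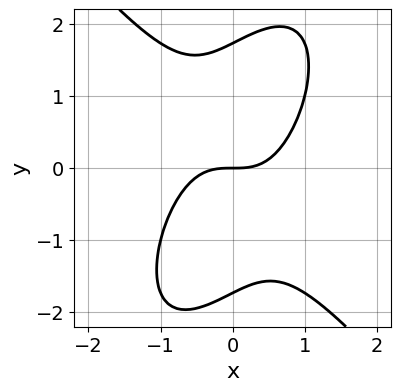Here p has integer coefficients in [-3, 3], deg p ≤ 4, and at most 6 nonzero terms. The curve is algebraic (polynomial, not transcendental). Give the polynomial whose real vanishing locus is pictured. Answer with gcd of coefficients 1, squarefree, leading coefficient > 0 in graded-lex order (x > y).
First, degree: the shape is more complex than any degree-2 curve, so deg p = 3.
Next, from the axis intercepts and sections: one x-axis crossing is at x = 0; it meets the y-axis at y = 0 (among the integer gridlines).
Finally, putting this together gives p.

3*x^3 - x*y^2 + y^3 - 3*y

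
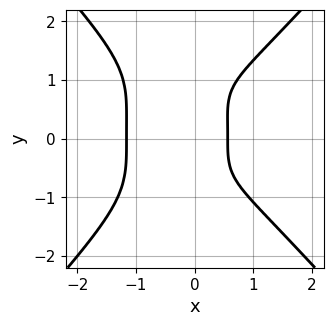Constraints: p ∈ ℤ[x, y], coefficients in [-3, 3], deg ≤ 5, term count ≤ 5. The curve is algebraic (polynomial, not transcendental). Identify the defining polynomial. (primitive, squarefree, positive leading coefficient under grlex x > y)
(a) The degree is 4 — a generic line meets the curve in up to 4 points.
(b) Observable constraints: it misses every integer gridline on the y-axis.
(c) The integer polynomial consistent with all of this is the stated p.

3*x^4 - 2*y^4 + y^3 + 3*x - 2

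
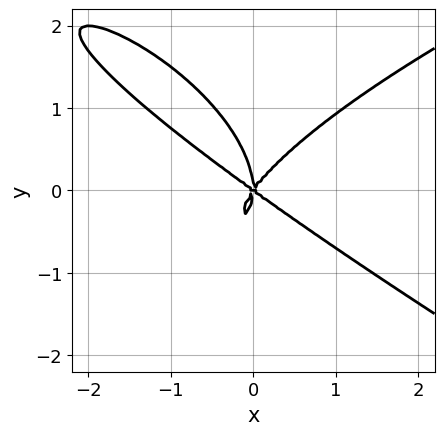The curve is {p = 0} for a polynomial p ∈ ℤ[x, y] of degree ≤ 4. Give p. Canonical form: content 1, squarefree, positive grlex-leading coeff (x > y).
x*y^3 + 2*y^4 - 3*x^3 - 2*x^2*y + 3*x*y^2

The degree is 4 — no degree-3 curve has this shape.
Observable constraints: it crosses the x-axis at the gridline x = 0; it crosses the y-axis at the gridline y = 0.
The integer polynomial consistent with all of this is the stated p.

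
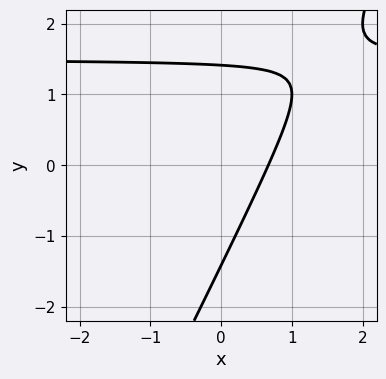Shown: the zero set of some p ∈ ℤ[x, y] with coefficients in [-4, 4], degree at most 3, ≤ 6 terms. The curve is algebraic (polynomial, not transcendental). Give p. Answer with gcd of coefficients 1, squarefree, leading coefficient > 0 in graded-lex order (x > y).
(a) The degree is 2 — the shape is more complex than any degree-1 curve.
(b) The integer polynomial consistent with all of this is the stated p.

2*x*y - y^2 - 3*x + 2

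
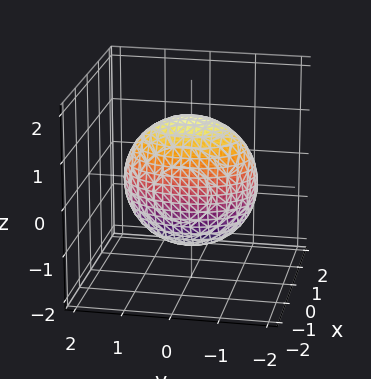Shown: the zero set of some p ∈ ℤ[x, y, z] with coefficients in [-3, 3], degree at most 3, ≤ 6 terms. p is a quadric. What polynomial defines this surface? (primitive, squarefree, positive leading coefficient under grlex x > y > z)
2*x^2 + y^2 + z^2 - 2

First, degree: bounded and convex; a quadric, so deg p = 2.
Then, symmetries: it's symmetric under y → −y, forcing even powers of y; it's symmetric under z → −z, forcing even powers of z; the x ↦ −x reflection is a symmetry, so x appears only in even powers.
Then, against the integer gridlines: among the integer gridlines, it crosses the x-axis at x ∈ {-1, 1}.
Finally, assembling these constraints gives the stated polynomial.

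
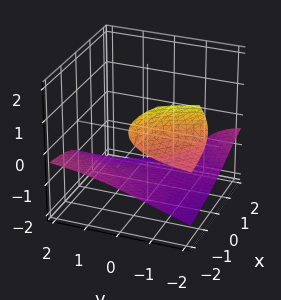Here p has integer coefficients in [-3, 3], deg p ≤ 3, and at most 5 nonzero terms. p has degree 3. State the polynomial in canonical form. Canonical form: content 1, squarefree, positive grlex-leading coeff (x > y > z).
First, there are 2 components. Treating them together as one polynomial.
Next, the degree is 3 — no degree-2 surface has this shape.
Next, checking where it meets the axes: it meets the z-axis at z = -1 (among the integer gridlines); the surface avoids every integer x-axis point in the box; it misses every integer gridline on the y-axis.
Finally, putting this together gives p.

2*x*y*z - 2*x*z^2 - 3*z^3 - 3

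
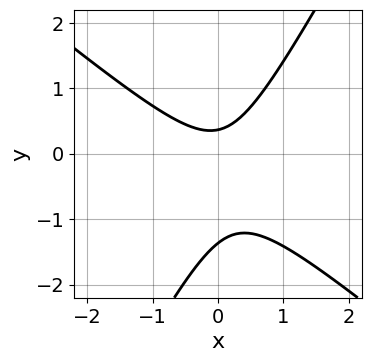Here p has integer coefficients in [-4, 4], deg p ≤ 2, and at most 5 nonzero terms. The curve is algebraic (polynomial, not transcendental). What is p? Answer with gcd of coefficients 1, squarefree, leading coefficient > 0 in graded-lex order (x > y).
3*x^2 + 2*x*y - 2*y^2 - 2*y + 1

(a) The degree is 2 — a generic line meets the curve in up to 2 points.
(b) From the axis intercepts and sections: the curve avoids every integer x-axis point in the box.
(c) Together with the visible shape, these determine p as stated.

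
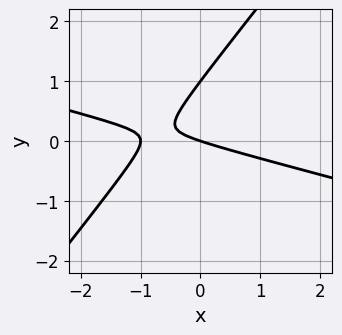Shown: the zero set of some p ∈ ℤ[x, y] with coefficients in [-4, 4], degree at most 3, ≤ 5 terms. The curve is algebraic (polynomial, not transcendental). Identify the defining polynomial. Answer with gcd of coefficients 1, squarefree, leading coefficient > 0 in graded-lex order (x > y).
1. deg p = 2.
2. Against the integer gridlines: among the integer gridlines, it crosses the y-axis at y ∈ {0, 1}; the x-axis gridline crossings are at x ∈ {-1, 0}.
3. Assembling these constraints gives the stated polynomial.

x^2 + 3*x*y - 3*y^2 + x + 3*y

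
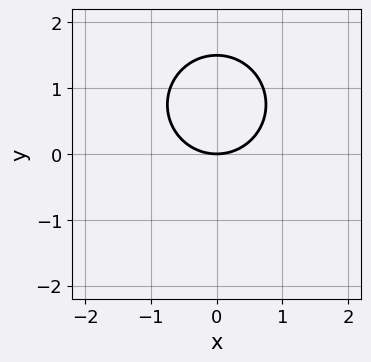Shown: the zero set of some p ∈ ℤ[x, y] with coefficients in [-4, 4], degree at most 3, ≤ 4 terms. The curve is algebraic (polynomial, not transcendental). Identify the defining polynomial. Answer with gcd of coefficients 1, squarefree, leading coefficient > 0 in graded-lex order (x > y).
(a) deg p = 2. The shape is more complex than any degree-1 curve.
(b) Symmetries: mirror symmetry x ↦ −x ⇒ only even powers of x.
(c) From the visible intercepts: it meets the y-axis at y = 0 (among the integer gridlines); one x-axis crossing is at x = 0.
(d) Fitting integer coefficients to these (and the overall shape) gives p.

2*x^2 + 2*y^2 - 3*y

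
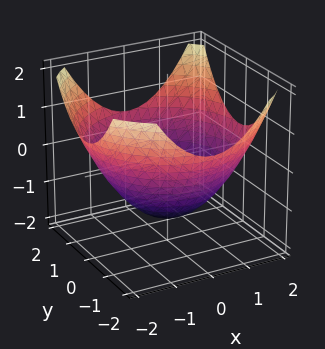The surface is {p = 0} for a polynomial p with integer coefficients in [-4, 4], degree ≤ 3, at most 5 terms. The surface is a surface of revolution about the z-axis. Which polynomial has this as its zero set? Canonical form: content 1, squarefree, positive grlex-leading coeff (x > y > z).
x^2 + y^2 - 2*z - 3

First, deg p = 2. The shape is more complex than any degree-1 surface.
Then, symmetry: the z-axis is an axis of rotation, so x and y enter only as x² + y².
Next, from the visible intercepts: a circular section at z = -1 has radius exactly 1.
Finally, matching integer coefficients to the picture gives p.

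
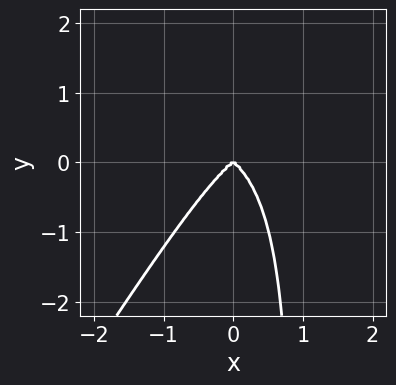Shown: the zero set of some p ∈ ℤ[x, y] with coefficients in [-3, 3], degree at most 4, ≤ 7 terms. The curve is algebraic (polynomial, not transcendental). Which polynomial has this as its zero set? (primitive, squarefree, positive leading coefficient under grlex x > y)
The degree is 4 — no degree-3 curve has this shape.
Checking where it meets the axes: one y-axis crossing is at y = 0; it crosses the x-axis at the gridline x = 0.
Matching integer coefficients to the picture gives p.

3*x^4 + 2*x^2*y^2 - 2*x*y^3 - x^2*y + 2*y^3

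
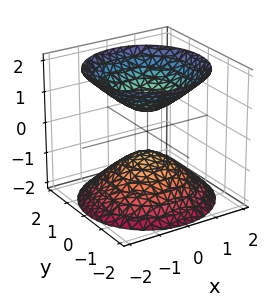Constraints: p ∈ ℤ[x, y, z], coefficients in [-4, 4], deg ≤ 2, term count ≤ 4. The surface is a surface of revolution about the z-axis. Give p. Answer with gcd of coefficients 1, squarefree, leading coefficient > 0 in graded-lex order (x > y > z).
2*x^2 + 2*y^2 - 2*z^2 + 1

(a) The picture has 2 separate pieces. They look like related sheets of one shape, so recover p as a whole.
(b) The degree is 2 — the shape is more complex than any degree-1 surface.
(c) Symmetries: every cross-section ⟂ z is a circle, so x, y appear only via x² + y².
(d) Against the integer gridlines: it misses every integer gridline on the x-axis; the surface avoids every integer y-axis point in the box.
(e) These observations pin down the coefficients.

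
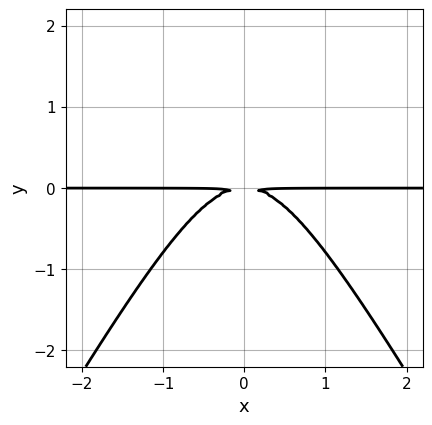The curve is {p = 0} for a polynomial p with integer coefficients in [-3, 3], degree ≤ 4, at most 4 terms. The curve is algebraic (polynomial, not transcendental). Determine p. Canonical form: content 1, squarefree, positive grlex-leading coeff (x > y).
1. The degree is 3 — a generic line meets the curve in up to 3 points.
2. Symmetries: mirror symmetry x ↦ −x ⇒ only even powers of x.
3. Against the integer gridlines: every point of the x-axis in the box is on the curve.
4. Matching integer coefficients to the picture gives p.

3*x^2*y - y^3 + 3*y^2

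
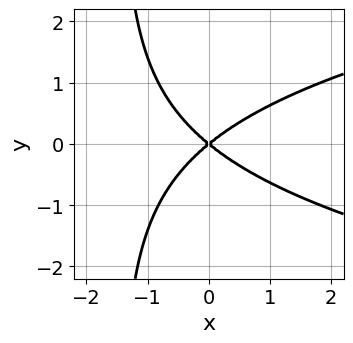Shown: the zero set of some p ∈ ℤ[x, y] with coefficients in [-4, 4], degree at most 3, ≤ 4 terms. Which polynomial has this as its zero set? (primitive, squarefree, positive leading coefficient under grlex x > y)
2*x*y^2 - 2*x^2 + 3*y^2

First, deg p = 3. No degree-2 curve has this shape.
Then, symmetries: mirror symmetry y ↦ −y ⇒ only even powers of y.
Then, against the integer gridlines: it meets the y-axis at y = 0 (among the integer gridlines); one x-axis crossing is at x = 0.
Finally, these observations pin down the coefficients.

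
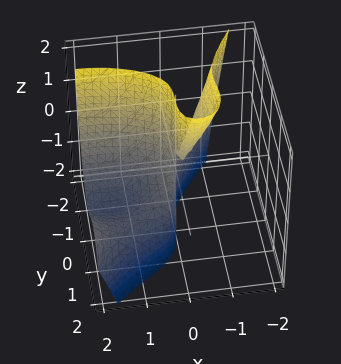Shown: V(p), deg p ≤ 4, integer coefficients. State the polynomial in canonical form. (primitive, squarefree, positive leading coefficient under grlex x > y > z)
x^3 + 2*x*y^2 - 2*y^3 - 3*x^2 - 2*x*z

The degree is 3 — a generic line meets the surface in up to 3 points.
Checking where it meets the axes: the visible z-axis segment lies entirely on the surface; it meets the y-axis at y = 0 (among the integer gridlines); it crosses the x-axis at the gridline x = 0.
The integer polynomial consistent with all of this is the stated p.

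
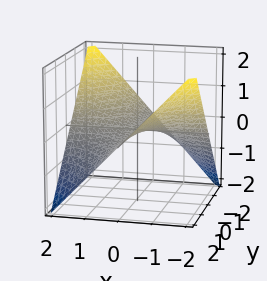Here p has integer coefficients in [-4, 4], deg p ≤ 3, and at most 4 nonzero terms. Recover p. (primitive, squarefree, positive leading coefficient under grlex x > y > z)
First, degree: a hyperbolic paraboloid; a quadric, so deg p = 2.
Next, observable constraints: the visible x-axis segment lies entirely on the surface; every point of the y-axis in the box is on the surface; it crosses the z-axis at the gridline z = 0.
Finally, solving for integer coefficients yields p as stated.

x*y + 2*z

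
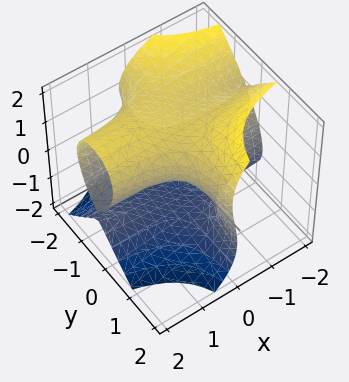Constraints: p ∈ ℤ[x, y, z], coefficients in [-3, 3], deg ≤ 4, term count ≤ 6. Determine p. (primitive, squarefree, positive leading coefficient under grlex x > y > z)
First, the degree is 3 — no degree-2 surface has this shape.
Then, against the integer gridlines: every point of the x-axis in the box is on the surface; one z-axis crossing is at z = 0; every point of the y-axis in the box is on the surface.
Finally, these observations pin down the coefficients.

2*x*y^2 + z^3 + 2*x*y - 2*z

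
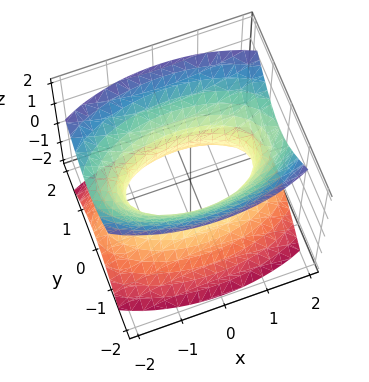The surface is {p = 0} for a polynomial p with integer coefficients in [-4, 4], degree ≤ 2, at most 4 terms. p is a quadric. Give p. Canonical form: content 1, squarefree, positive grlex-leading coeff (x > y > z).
1. Degree: an hourglass — one-sheet hyperboloid; a quadric, so deg p = 2.
2. Symmetries: mirror symmetry x ↦ −x ⇒ only even powers of x; mirror symmetry y ↦ −y ⇒ only even powers of y; the z ↦ −z reflection is a symmetry, so z appears only in even powers.
3. Checking where it meets the axes: the surface avoids every integer z-axis point in the box.
4. Fitting integer coefficients to these (and the overall shape) gives p.

x^2 + 3*y^2 - 2*z^2 - 2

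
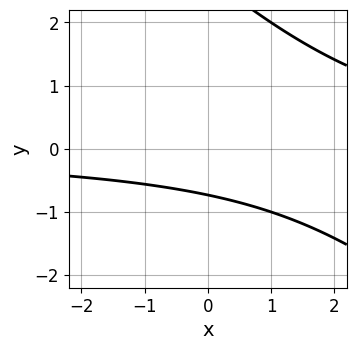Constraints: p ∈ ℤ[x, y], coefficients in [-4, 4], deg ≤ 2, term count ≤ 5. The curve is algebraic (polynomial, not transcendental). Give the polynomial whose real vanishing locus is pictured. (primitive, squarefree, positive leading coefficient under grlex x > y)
x*y + y^2 - 2*y - 2

1. deg p = 2. The shape is more complex than any degree-1 curve.
2. Reading off the gridlines: the curve avoids every integer x-axis point in the box.
3. The integer polynomial consistent with all of this is the stated p.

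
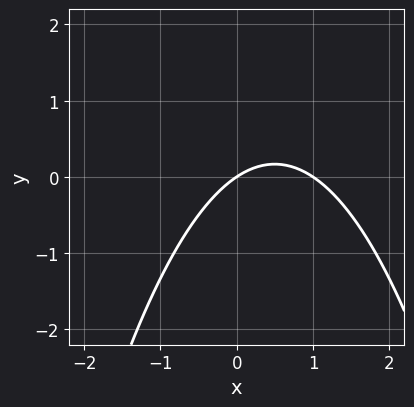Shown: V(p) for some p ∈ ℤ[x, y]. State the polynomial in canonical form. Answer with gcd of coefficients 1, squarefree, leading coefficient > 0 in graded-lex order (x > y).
2*x^2 - 2*x + 3*y

The degree is 2 — the shape is more complex than any degree-1 curve.
Reading off the gridlines: among the integer gridlines, it crosses the x-axis at x ∈ {0, 1}; one y-axis crossing is at y = 0.
Putting this together gives p.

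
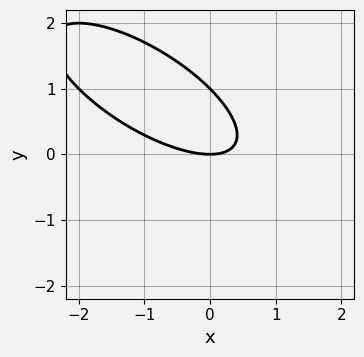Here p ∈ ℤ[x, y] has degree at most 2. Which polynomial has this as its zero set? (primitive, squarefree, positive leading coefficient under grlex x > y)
x^2 + 2*x*y + 2*y^2 - 2*y

First, the degree is 2 — a generic line meets the curve in up to 2 points.
Next, from the axis intercepts and sections: among the integer gridlines, it crosses the y-axis at y ∈ {0, 1}; it crosses the x-axis at the gridline x = 0.
Finally, the integer polynomial consistent with all of this is the stated p.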